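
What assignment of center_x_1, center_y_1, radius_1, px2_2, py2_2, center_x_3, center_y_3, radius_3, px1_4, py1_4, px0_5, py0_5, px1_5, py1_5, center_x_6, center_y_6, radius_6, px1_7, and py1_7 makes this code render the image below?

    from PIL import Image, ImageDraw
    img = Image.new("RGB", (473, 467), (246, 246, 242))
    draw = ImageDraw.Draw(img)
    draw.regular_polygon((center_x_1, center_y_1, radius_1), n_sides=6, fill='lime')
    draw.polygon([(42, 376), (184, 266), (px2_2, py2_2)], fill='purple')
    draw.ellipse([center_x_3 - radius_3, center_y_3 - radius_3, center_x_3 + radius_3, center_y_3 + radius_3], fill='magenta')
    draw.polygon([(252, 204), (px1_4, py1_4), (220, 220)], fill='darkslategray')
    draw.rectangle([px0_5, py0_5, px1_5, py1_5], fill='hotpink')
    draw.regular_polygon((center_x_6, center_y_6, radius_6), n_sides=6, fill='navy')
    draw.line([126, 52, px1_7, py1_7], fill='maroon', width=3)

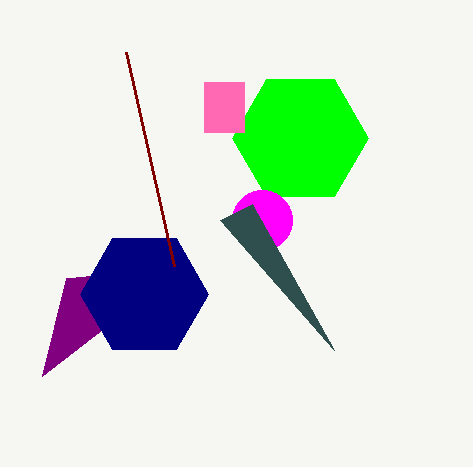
center_x_1 = 300
center_y_1 = 138
radius_1 = 68
px2_2 = 66
py2_2 = 278
center_x_3 = 262
center_y_3 = 220
radius_3 = 30
px1_4 = 334
py1_4 = 350
px0_5 = 204
py0_5 = 82
px1_5 = 244
py1_5 = 132
center_x_6 = 144
center_y_6 = 294
radius_6 = 64
px1_7 = 174
py1_7 = 266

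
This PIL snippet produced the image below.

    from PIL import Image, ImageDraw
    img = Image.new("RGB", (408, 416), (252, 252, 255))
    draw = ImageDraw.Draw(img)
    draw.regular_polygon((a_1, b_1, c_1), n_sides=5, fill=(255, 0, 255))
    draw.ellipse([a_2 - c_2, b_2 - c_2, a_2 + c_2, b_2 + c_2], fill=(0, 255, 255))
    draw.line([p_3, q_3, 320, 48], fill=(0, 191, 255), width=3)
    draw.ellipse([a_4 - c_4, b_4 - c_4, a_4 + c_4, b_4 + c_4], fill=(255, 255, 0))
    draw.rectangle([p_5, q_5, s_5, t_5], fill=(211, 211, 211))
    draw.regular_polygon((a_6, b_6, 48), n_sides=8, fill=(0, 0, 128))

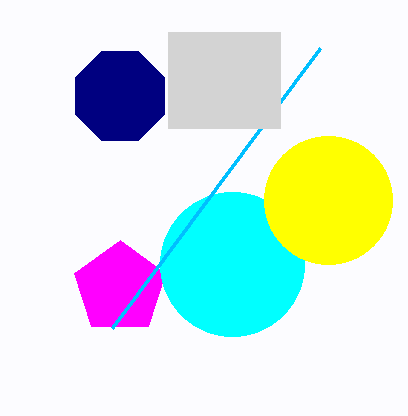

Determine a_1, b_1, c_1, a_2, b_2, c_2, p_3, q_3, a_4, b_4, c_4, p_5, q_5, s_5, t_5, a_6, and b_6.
a_1 = 120, b_1 = 288, c_1 = 48, a_2 = 232, b_2 = 264, c_2 = 72, p_3 = 112, q_3 = 328, a_4 = 328, b_4 = 200, c_4 = 64, p_5 = 168, q_5 = 32, s_5 = 280, t_5 = 128, a_6 = 120, b_6 = 96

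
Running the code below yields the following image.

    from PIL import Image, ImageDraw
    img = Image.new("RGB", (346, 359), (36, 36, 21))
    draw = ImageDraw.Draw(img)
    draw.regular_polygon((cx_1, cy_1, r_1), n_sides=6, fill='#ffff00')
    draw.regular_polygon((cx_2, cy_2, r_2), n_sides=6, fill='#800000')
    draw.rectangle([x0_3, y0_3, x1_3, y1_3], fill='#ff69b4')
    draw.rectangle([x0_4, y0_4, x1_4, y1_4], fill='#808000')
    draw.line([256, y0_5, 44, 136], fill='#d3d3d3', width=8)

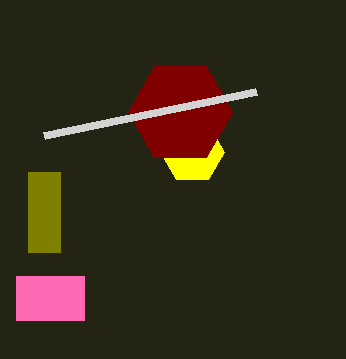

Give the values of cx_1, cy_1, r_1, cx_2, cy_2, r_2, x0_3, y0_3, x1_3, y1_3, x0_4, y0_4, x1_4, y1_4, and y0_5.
cx_1 = 192; cy_1 = 152; r_1 = 32; cx_2 = 180; cy_2 = 112; r_2 = 52; x0_3 = 16; y0_3 = 276; x1_3 = 84; y1_3 = 320; x0_4 = 28; y0_4 = 172; x1_4 = 60; y1_4 = 252; y0_5 = 92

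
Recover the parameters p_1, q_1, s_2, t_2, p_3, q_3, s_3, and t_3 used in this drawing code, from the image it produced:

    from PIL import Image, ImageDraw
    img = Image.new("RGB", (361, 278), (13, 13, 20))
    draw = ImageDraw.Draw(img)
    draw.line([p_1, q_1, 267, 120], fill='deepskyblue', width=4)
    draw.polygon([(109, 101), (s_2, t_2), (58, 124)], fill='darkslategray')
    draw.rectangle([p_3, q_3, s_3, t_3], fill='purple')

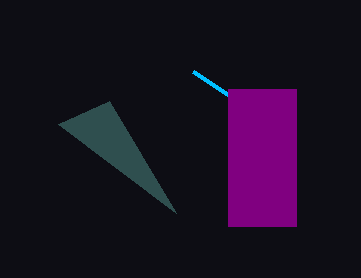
p_1 = 193; q_1 = 71; s_2 = 176; t_2 = 213; p_3 = 228; q_3 = 89; s_3 = 296; t_3 = 226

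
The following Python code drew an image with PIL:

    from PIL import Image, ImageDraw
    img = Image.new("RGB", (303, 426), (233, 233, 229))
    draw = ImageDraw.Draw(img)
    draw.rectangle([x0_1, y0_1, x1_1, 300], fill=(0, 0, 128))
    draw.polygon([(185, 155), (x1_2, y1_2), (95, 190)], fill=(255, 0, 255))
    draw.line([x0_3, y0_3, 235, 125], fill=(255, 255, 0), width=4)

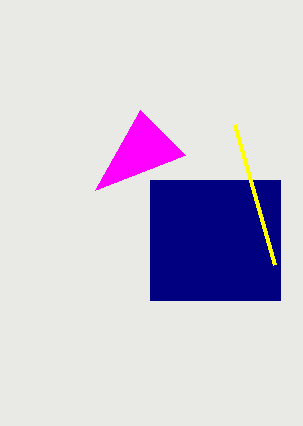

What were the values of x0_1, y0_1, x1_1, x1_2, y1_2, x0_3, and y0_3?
x0_1 = 150, y0_1 = 180, x1_1 = 280, x1_2 = 140, y1_2 = 110, x0_3 = 275, y0_3 = 265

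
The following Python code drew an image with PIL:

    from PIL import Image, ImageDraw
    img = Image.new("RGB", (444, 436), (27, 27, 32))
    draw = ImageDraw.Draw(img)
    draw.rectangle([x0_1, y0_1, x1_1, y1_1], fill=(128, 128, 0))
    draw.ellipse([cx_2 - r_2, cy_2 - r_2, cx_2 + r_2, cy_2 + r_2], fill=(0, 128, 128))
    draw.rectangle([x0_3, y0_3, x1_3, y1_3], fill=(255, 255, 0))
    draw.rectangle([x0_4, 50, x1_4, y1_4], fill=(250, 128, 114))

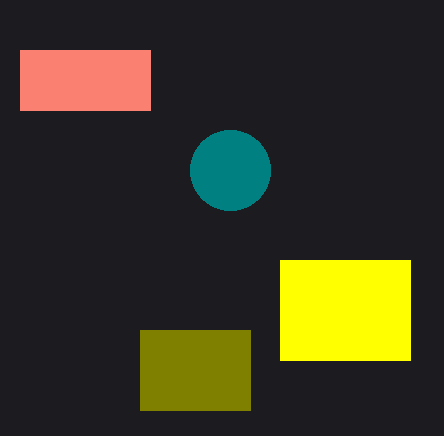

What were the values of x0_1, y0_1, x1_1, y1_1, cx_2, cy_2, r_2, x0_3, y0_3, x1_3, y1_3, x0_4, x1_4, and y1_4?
x0_1 = 140, y0_1 = 330, x1_1 = 250, y1_1 = 410, cx_2 = 230, cy_2 = 170, r_2 = 40, x0_3 = 280, y0_3 = 260, x1_3 = 410, y1_3 = 360, x0_4 = 20, x1_4 = 150, y1_4 = 110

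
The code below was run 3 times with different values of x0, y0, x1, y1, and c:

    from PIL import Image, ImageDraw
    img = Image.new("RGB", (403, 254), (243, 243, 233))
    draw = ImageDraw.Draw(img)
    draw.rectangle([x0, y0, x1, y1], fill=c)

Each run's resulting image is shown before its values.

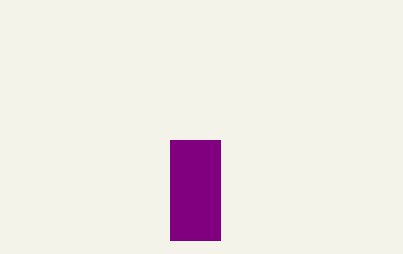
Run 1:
x0 = 170, y0 = 140, x1 = 220, y1 = 240, c = 'purple'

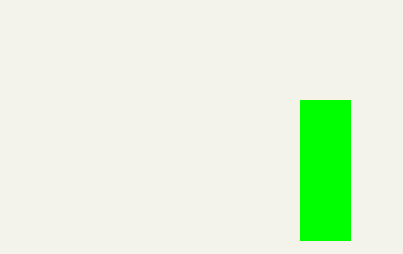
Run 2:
x0 = 300; y0 = 100; x1 = 350; y1 = 240; c = 'lime'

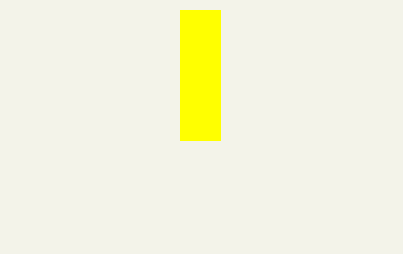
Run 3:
x0 = 180
y0 = 10
x1 = 220
y1 = 140
c = 'yellow'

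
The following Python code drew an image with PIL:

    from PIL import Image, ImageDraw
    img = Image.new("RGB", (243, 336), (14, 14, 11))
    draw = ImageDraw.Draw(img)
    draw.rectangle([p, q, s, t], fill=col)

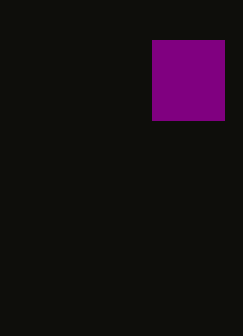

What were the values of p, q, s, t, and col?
p = 152; q = 40; s = 224; t = 120; col = 'purple'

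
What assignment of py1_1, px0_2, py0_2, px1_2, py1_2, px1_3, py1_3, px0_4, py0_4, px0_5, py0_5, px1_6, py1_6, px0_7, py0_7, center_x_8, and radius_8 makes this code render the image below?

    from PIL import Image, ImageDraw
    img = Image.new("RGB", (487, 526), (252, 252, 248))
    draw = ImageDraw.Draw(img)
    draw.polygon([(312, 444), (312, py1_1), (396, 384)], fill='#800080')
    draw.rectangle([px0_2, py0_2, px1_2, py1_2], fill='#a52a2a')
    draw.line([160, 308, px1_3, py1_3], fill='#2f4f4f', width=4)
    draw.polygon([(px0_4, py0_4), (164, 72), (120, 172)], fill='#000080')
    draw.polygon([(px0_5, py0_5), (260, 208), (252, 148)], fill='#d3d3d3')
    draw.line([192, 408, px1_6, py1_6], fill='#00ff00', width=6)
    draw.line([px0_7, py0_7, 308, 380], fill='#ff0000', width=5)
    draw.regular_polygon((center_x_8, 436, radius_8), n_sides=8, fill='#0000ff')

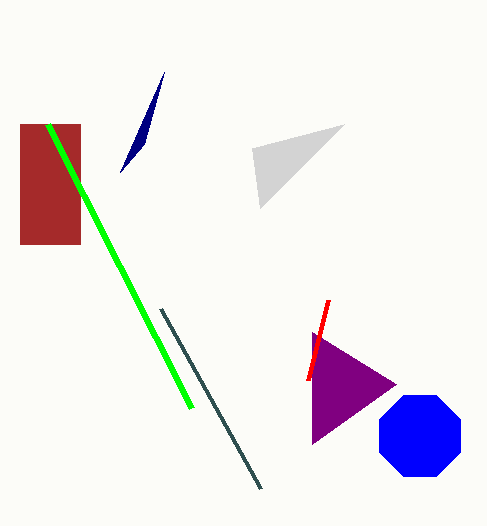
py1_1 = 332; px0_2 = 20; py0_2 = 124; px1_2 = 80; py1_2 = 244; px1_3 = 260; py1_3 = 488; px0_4 = 144; py0_4 = 144; px0_5 = 344; py0_5 = 124; px1_6 = 48; py1_6 = 124; px0_7 = 328; py0_7 = 300; center_x_8 = 420; radius_8 = 44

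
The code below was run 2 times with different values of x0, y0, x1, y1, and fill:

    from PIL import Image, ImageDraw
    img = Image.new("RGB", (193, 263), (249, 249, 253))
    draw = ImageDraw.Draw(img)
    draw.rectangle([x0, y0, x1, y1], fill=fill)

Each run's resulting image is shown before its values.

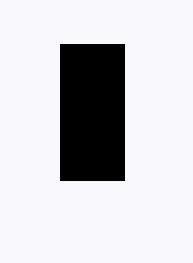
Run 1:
x0 = 60; y0 = 44; x1 = 124; y1 = 180; fill = 'black'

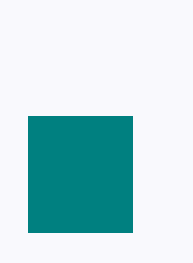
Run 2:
x0 = 28
y0 = 116
x1 = 132
y1 = 232
fill = 'teal'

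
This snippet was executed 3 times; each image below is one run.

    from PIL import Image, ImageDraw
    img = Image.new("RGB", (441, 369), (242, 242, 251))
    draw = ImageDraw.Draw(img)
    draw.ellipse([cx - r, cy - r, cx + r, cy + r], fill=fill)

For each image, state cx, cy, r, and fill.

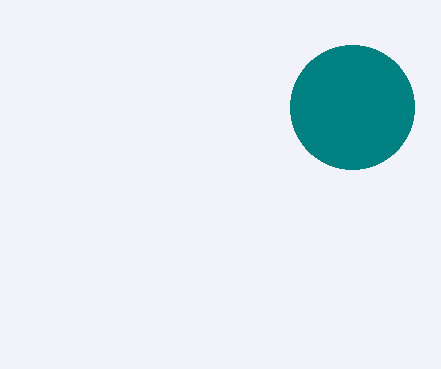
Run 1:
cx = 352
cy = 107
r = 62
fill = 'teal'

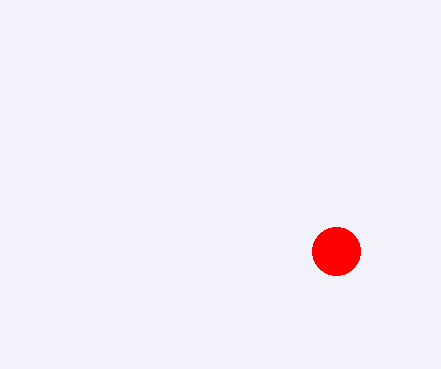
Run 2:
cx = 336
cy = 251
r = 24
fill = 'red'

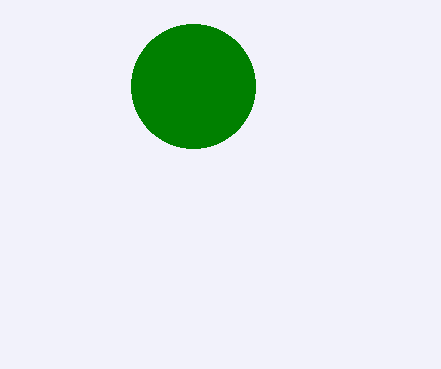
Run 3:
cx = 193, cy = 86, r = 62, fill = 'green'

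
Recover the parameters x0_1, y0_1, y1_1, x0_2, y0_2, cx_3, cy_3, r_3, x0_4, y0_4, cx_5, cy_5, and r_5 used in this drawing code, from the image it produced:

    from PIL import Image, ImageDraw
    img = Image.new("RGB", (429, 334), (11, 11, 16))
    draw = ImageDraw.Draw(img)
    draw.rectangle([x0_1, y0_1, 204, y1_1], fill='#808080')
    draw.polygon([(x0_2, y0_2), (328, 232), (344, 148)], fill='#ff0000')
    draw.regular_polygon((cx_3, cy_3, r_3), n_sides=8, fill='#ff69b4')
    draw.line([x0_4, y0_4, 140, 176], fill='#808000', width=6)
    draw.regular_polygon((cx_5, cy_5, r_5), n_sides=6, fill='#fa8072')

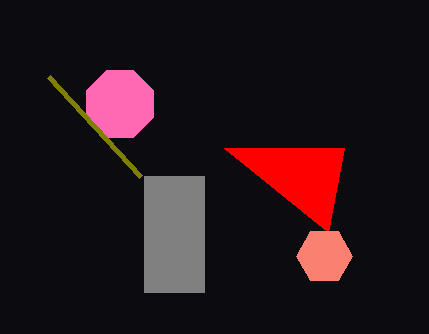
x0_1 = 144, y0_1 = 176, y1_1 = 292, x0_2 = 224, y0_2 = 148, cx_3 = 120, cy_3 = 104, r_3 = 36, x0_4 = 48, y0_4 = 76, cx_5 = 324, cy_5 = 256, r_5 = 28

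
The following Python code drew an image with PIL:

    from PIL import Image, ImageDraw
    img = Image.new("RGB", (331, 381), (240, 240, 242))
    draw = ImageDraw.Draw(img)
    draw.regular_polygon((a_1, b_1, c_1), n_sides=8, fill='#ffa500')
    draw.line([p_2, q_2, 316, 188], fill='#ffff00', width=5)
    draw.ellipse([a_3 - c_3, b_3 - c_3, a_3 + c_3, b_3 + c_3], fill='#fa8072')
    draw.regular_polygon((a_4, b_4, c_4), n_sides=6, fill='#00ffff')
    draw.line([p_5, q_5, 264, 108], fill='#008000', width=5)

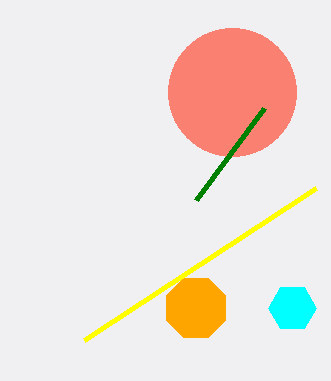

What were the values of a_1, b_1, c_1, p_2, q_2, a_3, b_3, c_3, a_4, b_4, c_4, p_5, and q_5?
a_1 = 196, b_1 = 308, c_1 = 32, p_2 = 84, q_2 = 340, a_3 = 232, b_3 = 92, c_3 = 64, a_4 = 292, b_4 = 308, c_4 = 24, p_5 = 196, q_5 = 200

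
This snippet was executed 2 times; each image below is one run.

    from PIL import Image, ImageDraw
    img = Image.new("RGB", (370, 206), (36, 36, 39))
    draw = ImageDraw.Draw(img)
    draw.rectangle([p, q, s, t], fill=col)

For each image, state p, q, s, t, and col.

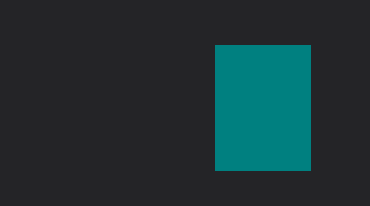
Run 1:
p = 215
q = 45
s = 310
t = 170
col = 'teal'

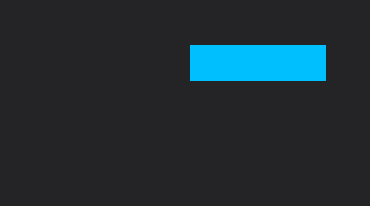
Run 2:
p = 190; q = 45; s = 325; t = 80; col = 'deepskyblue'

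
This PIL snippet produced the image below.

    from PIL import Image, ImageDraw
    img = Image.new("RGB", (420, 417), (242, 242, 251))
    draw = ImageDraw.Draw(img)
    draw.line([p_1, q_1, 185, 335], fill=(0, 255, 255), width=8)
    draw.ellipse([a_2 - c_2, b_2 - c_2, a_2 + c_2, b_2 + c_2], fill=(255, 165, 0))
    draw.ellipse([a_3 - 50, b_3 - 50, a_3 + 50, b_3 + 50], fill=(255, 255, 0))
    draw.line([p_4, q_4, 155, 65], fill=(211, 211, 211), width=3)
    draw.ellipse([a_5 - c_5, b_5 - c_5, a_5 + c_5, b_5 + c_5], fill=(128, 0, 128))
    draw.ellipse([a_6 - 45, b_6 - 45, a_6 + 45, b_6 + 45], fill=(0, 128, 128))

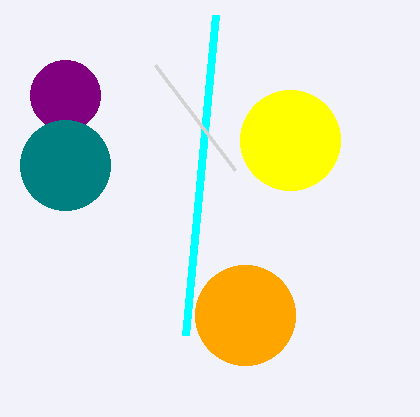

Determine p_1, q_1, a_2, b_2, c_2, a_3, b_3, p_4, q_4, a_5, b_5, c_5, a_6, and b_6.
p_1 = 215
q_1 = 15
a_2 = 245
b_2 = 315
c_2 = 50
a_3 = 290
b_3 = 140
p_4 = 235
q_4 = 170
a_5 = 65
b_5 = 95
c_5 = 35
a_6 = 65
b_6 = 165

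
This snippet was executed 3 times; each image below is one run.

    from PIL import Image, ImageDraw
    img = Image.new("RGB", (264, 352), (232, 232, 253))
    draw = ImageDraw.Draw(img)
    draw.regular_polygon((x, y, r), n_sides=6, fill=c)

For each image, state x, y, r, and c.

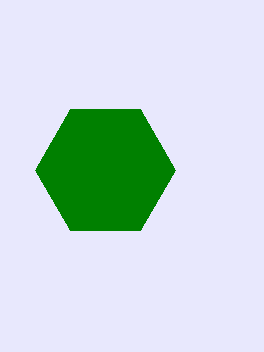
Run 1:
x = 105, y = 170, r = 70, c = 'green'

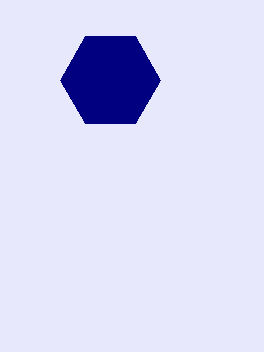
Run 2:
x = 110, y = 80, r = 50, c = 'navy'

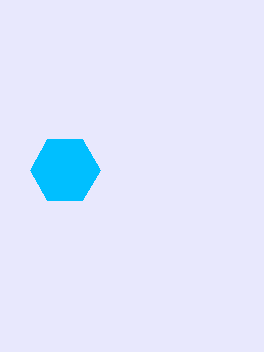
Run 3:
x = 65
y = 170
r = 35
c = 'deepskyblue'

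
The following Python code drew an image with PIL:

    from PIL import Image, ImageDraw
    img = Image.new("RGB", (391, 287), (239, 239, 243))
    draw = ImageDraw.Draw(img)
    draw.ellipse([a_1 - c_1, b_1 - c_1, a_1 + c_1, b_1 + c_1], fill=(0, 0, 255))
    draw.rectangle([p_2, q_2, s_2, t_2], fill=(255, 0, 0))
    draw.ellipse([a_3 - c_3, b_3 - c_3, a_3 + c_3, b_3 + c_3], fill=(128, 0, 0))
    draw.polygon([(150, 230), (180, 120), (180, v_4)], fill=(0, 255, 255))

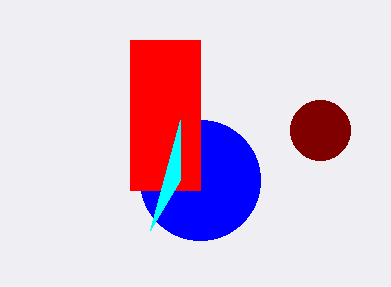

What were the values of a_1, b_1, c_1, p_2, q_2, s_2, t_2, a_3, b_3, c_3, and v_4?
a_1 = 200
b_1 = 180
c_1 = 60
p_2 = 130
q_2 = 40
s_2 = 200
t_2 = 190
a_3 = 320
b_3 = 130
c_3 = 30
v_4 = 180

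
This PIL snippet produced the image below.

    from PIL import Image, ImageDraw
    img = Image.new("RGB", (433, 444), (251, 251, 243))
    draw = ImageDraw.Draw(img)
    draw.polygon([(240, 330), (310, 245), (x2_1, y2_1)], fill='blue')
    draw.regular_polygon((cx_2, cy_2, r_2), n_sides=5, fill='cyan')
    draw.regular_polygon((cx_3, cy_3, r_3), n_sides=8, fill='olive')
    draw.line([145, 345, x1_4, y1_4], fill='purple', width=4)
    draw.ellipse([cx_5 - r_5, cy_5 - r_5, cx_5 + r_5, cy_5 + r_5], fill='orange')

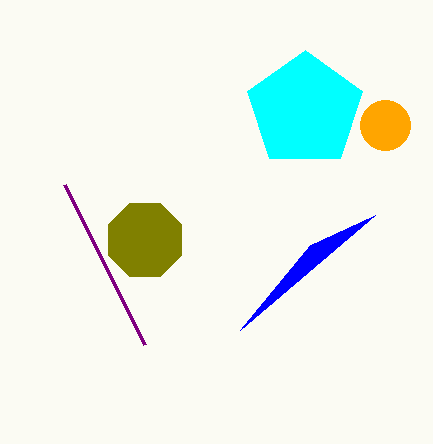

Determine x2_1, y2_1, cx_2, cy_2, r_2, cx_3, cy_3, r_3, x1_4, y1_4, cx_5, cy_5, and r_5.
x2_1 = 375, y2_1 = 215, cx_2 = 305, cy_2 = 110, r_2 = 60, cx_3 = 145, cy_3 = 240, r_3 = 40, x1_4 = 65, y1_4 = 185, cx_5 = 385, cy_5 = 125, r_5 = 25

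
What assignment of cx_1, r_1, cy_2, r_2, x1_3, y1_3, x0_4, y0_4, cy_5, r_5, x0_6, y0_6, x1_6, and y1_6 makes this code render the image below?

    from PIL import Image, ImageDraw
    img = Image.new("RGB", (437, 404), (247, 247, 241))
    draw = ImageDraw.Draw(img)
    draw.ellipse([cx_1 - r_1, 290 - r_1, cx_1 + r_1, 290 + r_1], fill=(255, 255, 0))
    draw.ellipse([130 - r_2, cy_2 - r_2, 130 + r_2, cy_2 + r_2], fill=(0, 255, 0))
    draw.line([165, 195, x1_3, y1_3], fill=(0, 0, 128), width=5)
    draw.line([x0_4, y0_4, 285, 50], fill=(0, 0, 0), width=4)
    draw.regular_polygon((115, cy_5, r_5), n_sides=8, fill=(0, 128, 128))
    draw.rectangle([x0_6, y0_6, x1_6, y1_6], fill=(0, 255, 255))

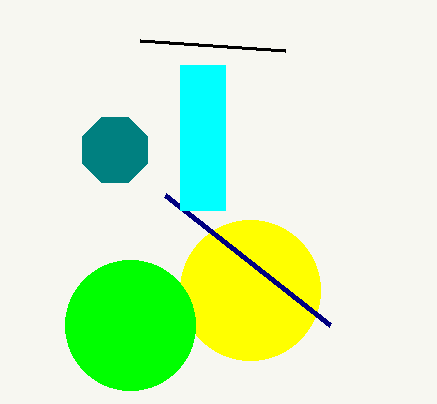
cx_1 = 250, r_1 = 70, cy_2 = 325, r_2 = 65, x1_3 = 330, y1_3 = 325, x0_4 = 140, y0_4 = 40, cy_5 = 150, r_5 = 35, x0_6 = 180, y0_6 = 65, x1_6 = 225, y1_6 = 210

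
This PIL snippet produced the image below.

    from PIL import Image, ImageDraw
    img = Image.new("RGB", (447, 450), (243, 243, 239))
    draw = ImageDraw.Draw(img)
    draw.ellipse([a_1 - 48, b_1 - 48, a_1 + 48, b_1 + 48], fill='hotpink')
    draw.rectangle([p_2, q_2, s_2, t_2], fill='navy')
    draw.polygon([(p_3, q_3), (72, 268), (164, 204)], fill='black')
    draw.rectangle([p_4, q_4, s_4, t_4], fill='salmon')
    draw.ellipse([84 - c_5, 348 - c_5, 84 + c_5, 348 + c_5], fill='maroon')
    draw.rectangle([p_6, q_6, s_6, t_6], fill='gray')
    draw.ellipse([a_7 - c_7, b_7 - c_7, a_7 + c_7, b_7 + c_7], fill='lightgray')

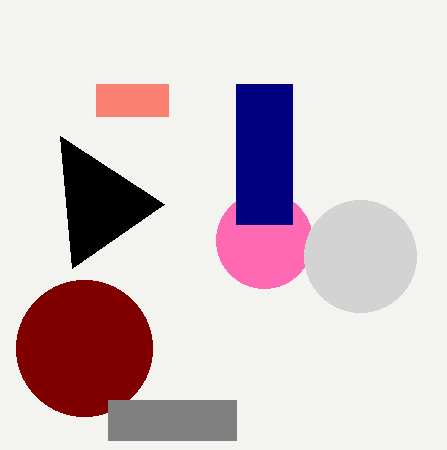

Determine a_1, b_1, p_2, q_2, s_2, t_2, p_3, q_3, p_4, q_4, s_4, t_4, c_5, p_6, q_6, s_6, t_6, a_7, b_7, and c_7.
a_1 = 264, b_1 = 240, p_2 = 236, q_2 = 84, s_2 = 292, t_2 = 224, p_3 = 60, q_3 = 136, p_4 = 96, q_4 = 84, s_4 = 168, t_4 = 116, c_5 = 68, p_6 = 108, q_6 = 400, s_6 = 236, t_6 = 440, a_7 = 360, b_7 = 256, c_7 = 56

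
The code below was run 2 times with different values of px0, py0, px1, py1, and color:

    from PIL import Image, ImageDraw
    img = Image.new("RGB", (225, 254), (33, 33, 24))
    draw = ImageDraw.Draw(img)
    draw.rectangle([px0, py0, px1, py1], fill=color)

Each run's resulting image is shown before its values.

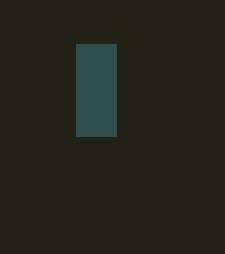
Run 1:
px0 = 76
py0 = 44
px1 = 116
py1 = 136
color = 'darkslategray'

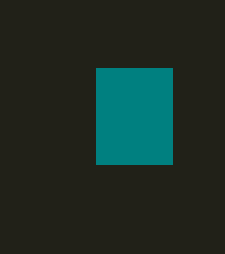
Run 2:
px0 = 96; py0 = 68; px1 = 172; py1 = 164; color = 'teal'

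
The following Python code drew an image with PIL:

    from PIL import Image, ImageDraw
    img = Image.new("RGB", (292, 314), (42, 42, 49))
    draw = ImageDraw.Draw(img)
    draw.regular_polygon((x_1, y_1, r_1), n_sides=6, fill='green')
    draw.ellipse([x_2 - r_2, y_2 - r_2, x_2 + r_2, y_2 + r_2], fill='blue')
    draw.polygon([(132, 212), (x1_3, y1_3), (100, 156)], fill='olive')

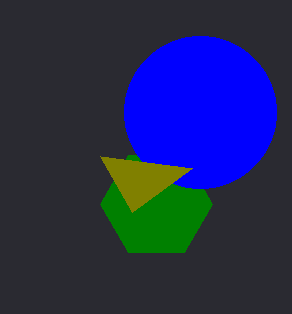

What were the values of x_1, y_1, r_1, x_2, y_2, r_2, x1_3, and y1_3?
x_1 = 156
y_1 = 204
r_1 = 56
x_2 = 200
y_2 = 112
r_2 = 76
x1_3 = 192
y1_3 = 168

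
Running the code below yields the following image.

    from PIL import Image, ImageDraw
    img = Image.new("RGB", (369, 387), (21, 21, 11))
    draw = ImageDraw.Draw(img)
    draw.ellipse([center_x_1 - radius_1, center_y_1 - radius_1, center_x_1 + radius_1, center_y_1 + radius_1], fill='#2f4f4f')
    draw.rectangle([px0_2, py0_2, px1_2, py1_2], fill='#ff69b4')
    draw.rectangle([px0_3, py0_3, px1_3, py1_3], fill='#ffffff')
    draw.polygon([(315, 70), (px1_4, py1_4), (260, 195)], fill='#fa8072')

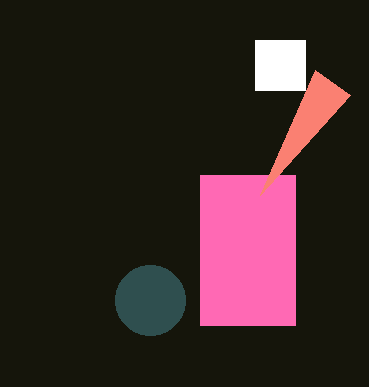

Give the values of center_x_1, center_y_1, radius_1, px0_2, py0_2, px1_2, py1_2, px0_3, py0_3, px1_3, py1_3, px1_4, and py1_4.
center_x_1 = 150, center_y_1 = 300, radius_1 = 35, px0_2 = 200, py0_2 = 175, px1_2 = 295, py1_2 = 325, px0_3 = 255, py0_3 = 40, px1_3 = 305, py1_3 = 90, px1_4 = 350, py1_4 = 95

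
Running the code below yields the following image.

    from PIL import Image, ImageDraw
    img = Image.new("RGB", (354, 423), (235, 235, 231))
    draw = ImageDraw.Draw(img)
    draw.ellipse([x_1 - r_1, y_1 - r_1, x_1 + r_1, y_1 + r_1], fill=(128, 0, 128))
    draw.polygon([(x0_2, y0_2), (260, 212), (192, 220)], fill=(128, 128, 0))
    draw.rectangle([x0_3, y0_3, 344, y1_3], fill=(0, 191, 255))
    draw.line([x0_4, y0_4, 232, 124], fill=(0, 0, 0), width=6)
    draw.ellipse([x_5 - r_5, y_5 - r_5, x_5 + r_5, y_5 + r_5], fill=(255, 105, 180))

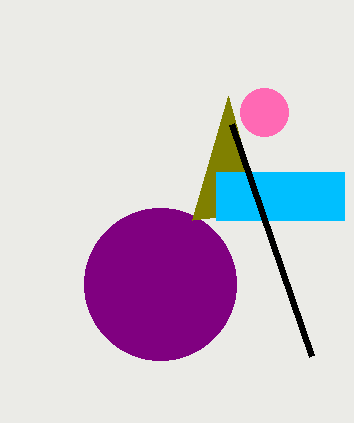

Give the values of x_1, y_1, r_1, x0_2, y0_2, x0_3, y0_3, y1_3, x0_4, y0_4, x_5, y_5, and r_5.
x_1 = 160
y_1 = 284
r_1 = 76
x0_2 = 228
y0_2 = 96
x0_3 = 216
y0_3 = 172
y1_3 = 220
x0_4 = 312
y0_4 = 356
x_5 = 264
y_5 = 112
r_5 = 24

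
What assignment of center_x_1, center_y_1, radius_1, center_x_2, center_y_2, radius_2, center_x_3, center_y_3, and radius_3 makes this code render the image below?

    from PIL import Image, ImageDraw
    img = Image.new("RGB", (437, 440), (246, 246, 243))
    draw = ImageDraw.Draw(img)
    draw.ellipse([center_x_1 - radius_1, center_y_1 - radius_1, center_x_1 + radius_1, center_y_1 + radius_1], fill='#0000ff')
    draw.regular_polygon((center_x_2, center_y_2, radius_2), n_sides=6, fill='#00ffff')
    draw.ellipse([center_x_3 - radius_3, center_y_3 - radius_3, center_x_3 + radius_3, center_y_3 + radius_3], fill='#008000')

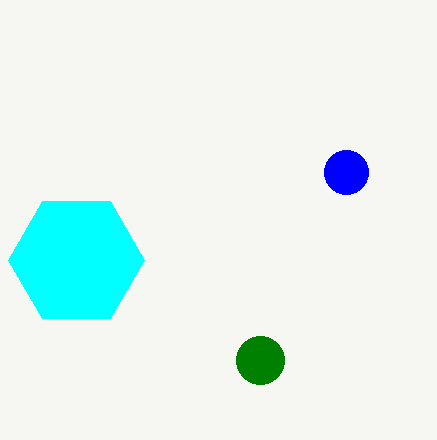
center_x_1 = 346
center_y_1 = 172
radius_1 = 22
center_x_2 = 76
center_y_2 = 260
radius_2 = 68
center_x_3 = 260
center_y_3 = 360
radius_3 = 24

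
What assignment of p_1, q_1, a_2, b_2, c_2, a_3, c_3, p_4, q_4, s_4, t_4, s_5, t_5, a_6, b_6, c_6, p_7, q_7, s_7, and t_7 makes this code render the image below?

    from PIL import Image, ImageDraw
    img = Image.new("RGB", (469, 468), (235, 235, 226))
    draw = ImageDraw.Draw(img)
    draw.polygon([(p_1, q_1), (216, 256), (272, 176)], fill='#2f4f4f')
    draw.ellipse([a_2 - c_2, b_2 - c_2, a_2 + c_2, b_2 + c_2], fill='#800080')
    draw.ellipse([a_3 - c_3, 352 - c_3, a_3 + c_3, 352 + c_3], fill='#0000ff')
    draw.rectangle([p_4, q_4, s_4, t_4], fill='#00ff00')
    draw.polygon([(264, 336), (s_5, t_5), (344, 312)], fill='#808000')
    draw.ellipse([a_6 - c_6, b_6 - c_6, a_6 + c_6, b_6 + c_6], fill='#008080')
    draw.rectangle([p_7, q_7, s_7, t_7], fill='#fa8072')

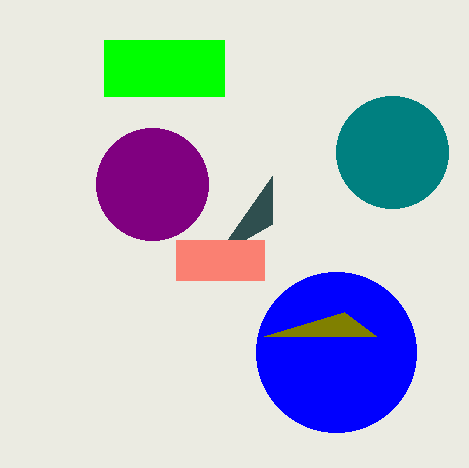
p_1 = 272, q_1 = 224, a_2 = 152, b_2 = 184, c_2 = 56, a_3 = 336, c_3 = 80, p_4 = 104, q_4 = 40, s_4 = 224, t_4 = 96, s_5 = 376, t_5 = 336, a_6 = 392, b_6 = 152, c_6 = 56, p_7 = 176, q_7 = 240, s_7 = 264, t_7 = 280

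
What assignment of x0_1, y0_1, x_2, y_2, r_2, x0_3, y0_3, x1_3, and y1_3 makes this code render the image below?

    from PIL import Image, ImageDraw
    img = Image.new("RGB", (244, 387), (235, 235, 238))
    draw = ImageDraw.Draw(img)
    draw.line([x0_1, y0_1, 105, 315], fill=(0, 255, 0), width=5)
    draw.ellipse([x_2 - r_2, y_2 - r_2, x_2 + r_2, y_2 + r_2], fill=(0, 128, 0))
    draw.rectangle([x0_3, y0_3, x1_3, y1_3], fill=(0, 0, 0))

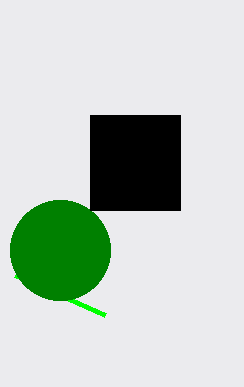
x0_1 = 15
y0_1 = 275
x_2 = 60
y_2 = 250
r_2 = 50
x0_3 = 90
y0_3 = 115
x1_3 = 180
y1_3 = 210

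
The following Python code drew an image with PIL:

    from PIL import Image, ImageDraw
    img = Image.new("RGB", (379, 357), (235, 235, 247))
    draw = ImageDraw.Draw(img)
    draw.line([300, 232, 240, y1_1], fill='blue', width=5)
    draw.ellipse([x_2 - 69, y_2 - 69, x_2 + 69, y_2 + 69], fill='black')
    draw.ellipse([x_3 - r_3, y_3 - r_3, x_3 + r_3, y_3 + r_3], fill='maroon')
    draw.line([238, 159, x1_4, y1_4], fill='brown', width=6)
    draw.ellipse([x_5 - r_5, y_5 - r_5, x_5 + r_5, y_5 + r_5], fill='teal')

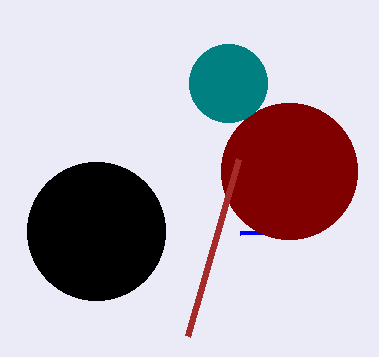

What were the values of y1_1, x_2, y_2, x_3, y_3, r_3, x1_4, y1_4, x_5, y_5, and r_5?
y1_1 = 233, x_2 = 96, y_2 = 231, x_3 = 289, y_3 = 171, r_3 = 68, x1_4 = 187, y1_4 = 336, x_5 = 228, y_5 = 83, r_5 = 39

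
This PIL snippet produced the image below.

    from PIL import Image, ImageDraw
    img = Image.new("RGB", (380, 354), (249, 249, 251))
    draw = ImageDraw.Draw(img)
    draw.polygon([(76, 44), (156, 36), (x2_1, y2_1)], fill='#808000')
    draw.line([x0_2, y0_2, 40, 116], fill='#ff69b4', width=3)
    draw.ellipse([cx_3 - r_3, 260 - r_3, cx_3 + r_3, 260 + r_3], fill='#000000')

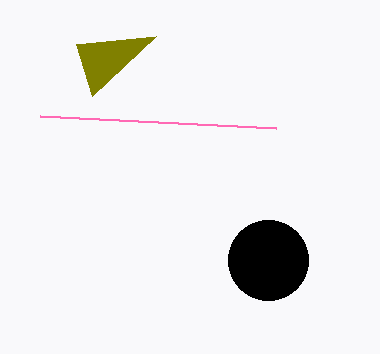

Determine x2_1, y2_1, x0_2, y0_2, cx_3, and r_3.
x2_1 = 92; y2_1 = 96; x0_2 = 276; y0_2 = 128; cx_3 = 268; r_3 = 40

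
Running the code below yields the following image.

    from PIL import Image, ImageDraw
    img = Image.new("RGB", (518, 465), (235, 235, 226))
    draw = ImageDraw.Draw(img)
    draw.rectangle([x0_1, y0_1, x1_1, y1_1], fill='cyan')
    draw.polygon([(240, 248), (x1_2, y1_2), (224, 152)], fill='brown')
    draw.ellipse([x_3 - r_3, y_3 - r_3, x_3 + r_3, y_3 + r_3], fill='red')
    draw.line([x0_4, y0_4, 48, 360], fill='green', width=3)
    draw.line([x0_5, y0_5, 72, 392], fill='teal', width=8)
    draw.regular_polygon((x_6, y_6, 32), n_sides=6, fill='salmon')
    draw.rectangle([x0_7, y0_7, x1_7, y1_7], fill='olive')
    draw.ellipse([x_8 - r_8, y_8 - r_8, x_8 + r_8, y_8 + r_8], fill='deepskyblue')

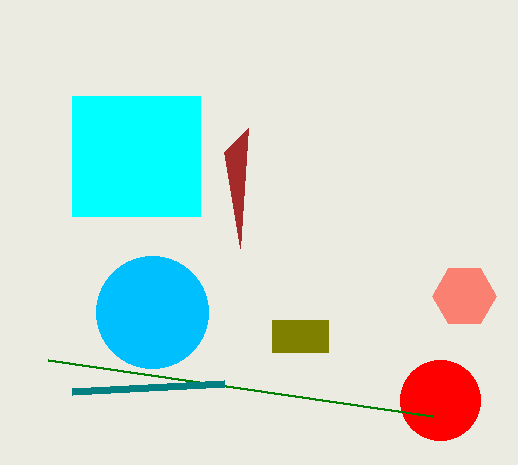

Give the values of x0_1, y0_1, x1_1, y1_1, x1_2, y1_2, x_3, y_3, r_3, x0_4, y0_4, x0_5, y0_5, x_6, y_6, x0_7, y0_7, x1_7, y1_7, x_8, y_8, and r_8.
x0_1 = 72
y0_1 = 96
x1_1 = 200
y1_1 = 216
x1_2 = 248
y1_2 = 128
x_3 = 440
y_3 = 400
r_3 = 40
x0_4 = 432
y0_4 = 416
x0_5 = 224
y0_5 = 384
x_6 = 464
y_6 = 296
x0_7 = 272
y0_7 = 320
x1_7 = 328
y1_7 = 352
x_8 = 152
y_8 = 312
r_8 = 56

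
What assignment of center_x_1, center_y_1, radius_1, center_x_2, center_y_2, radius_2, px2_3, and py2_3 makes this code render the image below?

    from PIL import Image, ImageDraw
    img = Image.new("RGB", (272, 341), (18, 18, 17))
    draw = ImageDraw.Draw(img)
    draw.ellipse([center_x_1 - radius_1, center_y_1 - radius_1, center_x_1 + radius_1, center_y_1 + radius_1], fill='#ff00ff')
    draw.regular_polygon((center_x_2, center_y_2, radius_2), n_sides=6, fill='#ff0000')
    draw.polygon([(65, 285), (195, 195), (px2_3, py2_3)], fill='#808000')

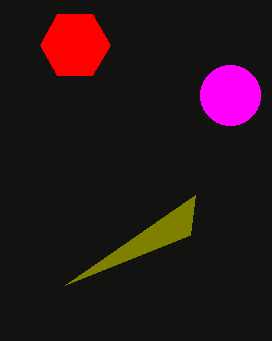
center_x_1 = 230
center_y_1 = 95
radius_1 = 30
center_x_2 = 75
center_y_2 = 45
radius_2 = 35
px2_3 = 190
py2_3 = 235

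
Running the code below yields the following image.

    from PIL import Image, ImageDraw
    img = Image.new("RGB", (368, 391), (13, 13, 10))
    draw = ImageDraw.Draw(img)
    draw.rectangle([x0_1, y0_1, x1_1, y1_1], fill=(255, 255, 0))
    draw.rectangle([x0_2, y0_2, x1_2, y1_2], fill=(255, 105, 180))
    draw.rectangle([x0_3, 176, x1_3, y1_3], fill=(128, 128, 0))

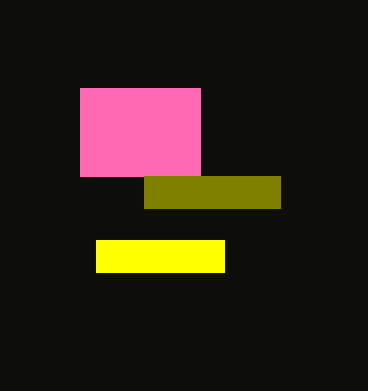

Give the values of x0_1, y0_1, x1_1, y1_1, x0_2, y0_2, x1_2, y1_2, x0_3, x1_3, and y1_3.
x0_1 = 96
y0_1 = 240
x1_1 = 224
y1_1 = 272
x0_2 = 80
y0_2 = 88
x1_2 = 200
y1_2 = 176
x0_3 = 144
x1_3 = 280
y1_3 = 208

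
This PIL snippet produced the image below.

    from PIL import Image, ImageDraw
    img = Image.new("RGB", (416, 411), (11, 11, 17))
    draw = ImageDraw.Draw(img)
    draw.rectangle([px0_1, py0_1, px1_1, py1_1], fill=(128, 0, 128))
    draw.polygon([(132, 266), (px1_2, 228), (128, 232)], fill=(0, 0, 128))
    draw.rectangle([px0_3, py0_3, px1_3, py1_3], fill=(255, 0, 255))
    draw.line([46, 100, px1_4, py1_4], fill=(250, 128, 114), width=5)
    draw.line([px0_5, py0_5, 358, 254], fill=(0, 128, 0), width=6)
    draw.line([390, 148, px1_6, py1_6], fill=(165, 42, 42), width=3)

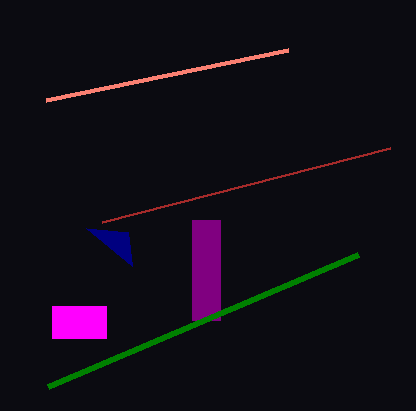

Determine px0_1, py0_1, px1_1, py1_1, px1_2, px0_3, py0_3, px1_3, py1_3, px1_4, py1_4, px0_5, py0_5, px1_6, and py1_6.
px0_1 = 192; py0_1 = 220; px1_1 = 220; py1_1 = 320; px1_2 = 86; px0_3 = 52; py0_3 = 306; px1_3 = 106; py1_3 = 338; px1_4 = 288; py1_4 = 50; px0_5 = 48; py0_5 = 386; px1_6 = 102; py1_6 = 222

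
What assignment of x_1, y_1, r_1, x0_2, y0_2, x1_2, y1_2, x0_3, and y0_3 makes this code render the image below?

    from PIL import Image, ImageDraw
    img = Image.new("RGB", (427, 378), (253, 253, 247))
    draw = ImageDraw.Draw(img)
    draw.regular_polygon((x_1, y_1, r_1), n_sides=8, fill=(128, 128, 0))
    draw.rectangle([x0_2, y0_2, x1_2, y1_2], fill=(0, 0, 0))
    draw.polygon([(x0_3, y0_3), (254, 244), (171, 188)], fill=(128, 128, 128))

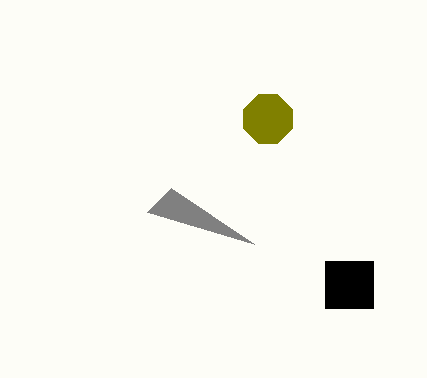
x_1 = 268, y_1 = 119, r_1 = 26, x0_2 = 325, y0_2 = 261, x1_2 = 373, y1_2 = 308, x0_3 = 147, y0_3 = 212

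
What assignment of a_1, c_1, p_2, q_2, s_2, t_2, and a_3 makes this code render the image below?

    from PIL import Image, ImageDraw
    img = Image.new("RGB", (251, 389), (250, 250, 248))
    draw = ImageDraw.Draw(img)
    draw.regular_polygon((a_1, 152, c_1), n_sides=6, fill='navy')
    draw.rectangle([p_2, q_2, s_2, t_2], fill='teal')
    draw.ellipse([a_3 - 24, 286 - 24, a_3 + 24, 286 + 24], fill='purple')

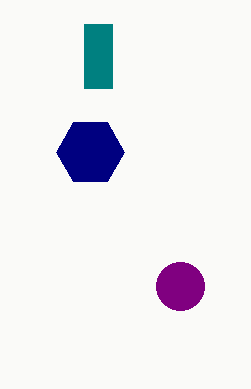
a_1 = 90, c_1 = 34, p_2 = 84, q_2 = 24, s_2 = 112, t_2 = 88, a_3 = 180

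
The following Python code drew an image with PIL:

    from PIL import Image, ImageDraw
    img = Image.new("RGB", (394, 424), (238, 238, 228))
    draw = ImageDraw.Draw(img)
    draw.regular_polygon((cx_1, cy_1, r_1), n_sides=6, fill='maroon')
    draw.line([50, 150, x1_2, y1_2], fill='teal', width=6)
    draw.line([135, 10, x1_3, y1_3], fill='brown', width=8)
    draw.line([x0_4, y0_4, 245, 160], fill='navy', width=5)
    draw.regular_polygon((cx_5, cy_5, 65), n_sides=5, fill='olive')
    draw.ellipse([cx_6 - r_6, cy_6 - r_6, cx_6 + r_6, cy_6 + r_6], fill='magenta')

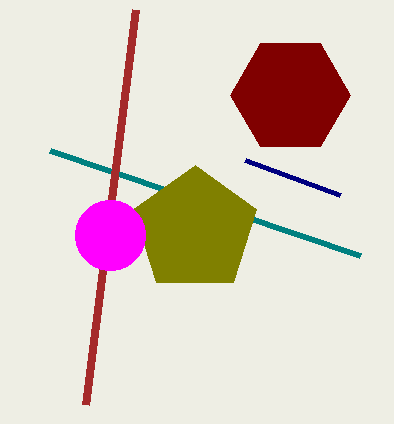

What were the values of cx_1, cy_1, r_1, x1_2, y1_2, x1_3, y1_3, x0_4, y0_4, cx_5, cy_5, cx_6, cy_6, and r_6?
cx_1 = 290; cy_1 = 95; r_1 = 60; x1_2 = 360; y1_2 = 255; x1_3 = 85; y1_3 = 405; x0_4 = 340; y0_4 = 195; cx_5 = 195; cy_5 = 230; cx_6 = 110; cy_6 = 235; r_6 = 35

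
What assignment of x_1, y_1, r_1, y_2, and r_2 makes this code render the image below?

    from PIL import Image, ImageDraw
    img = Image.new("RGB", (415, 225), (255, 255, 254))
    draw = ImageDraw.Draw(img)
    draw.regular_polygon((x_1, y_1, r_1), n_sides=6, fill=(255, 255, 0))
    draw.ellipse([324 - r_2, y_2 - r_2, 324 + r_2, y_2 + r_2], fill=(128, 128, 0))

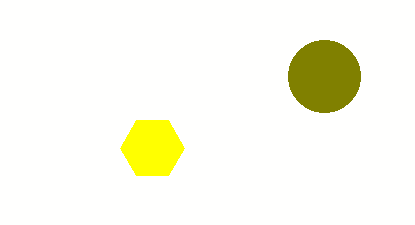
x_1 = 152; y_1 = 148; r_1 = 32; y_2 = 76; r_2 = 36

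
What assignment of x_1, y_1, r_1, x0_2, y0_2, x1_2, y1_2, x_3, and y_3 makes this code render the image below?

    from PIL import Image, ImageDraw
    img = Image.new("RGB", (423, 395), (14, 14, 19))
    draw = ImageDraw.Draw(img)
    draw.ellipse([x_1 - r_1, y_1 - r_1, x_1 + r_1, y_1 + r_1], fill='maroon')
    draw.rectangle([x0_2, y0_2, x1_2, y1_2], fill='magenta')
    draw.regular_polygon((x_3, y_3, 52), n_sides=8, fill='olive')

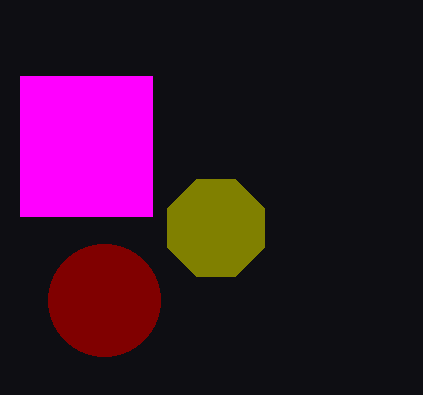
x_1 = 104, y_1 = 300, r_1 = 56, x0_2 = 20, y0_2 = 76, x1_2 = 152, y1_2 = 216, x_3 = 216, y_3 = 228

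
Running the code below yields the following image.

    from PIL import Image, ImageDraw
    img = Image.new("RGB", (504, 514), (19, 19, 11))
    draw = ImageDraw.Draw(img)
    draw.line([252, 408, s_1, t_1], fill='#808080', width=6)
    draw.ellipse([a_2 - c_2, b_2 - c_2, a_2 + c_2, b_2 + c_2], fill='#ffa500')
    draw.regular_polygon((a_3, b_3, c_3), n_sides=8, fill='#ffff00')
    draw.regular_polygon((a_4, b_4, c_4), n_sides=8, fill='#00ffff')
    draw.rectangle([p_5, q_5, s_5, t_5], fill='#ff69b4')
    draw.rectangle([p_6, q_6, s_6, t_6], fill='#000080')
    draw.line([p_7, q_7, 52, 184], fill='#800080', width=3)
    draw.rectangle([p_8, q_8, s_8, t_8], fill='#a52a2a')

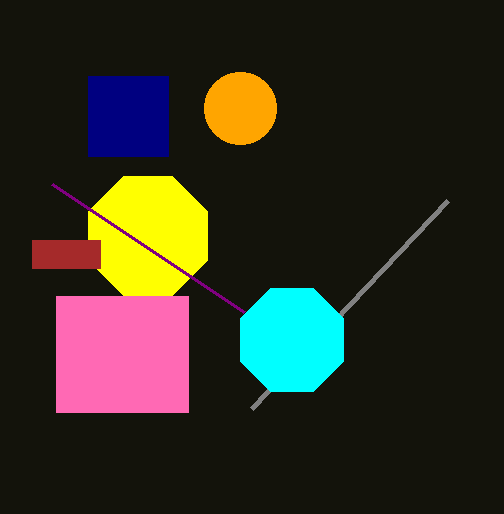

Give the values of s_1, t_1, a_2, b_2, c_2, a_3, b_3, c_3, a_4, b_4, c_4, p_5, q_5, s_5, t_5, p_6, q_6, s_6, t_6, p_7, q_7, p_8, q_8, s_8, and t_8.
s_1 = 448, t_1 = 200, a_2 = 240, b_2 = 108, c_2 = 36, a_3 = 148, b_3 = 236, c_3 = 64, a_4 = 292, b_4 = 340, c_4 = 56, p_5 = 56, q_5 = 296, s_5 = 188, t_5 = 412, p_6 = 88, q_6 = 76, s_6 = 168, t_6 = 156, p_7 = 244, q_7 = 312, p_8 = 32, q_8 = 240, s_8 = 100, t_8 = 268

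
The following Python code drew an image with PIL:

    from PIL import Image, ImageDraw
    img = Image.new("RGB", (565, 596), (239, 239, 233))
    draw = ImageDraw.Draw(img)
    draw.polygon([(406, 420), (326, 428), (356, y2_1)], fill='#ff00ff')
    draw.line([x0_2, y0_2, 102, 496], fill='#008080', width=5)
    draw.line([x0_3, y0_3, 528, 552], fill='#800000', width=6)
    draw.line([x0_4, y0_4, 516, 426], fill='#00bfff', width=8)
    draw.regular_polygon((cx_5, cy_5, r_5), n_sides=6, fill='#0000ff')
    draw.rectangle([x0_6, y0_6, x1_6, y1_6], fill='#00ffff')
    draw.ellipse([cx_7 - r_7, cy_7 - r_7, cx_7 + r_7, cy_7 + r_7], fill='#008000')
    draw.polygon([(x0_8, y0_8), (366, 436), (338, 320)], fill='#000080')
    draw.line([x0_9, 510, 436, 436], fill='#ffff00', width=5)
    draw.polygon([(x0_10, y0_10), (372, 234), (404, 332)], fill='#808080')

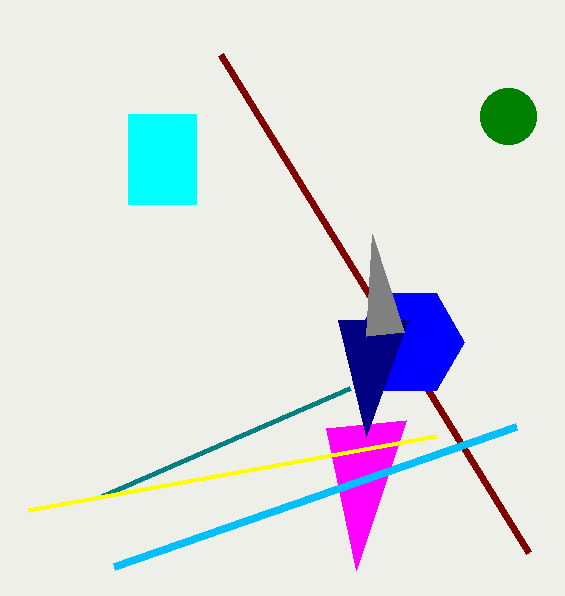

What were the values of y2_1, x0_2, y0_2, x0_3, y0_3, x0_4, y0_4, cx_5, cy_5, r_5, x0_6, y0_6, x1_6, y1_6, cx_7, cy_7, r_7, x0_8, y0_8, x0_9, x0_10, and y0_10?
y2_1 = 570; x0_2 = 350; y0_2 = 388; x0_3 = 220; y0_3 = 54; x0_4 = 114; y0_4 = 566; cx_5 = 408; cy_5 = 342; r_5 = 56; x0_6 = 128; y0_6 = 114; x1_6 = 196; y1_6 = 204; cx_7 = 508; cy_7 = 116; r_7 = 28; x0_8 = 408; y0_8 = 320; x0_9 = 28; x0_10 = 366; y0_10 = 336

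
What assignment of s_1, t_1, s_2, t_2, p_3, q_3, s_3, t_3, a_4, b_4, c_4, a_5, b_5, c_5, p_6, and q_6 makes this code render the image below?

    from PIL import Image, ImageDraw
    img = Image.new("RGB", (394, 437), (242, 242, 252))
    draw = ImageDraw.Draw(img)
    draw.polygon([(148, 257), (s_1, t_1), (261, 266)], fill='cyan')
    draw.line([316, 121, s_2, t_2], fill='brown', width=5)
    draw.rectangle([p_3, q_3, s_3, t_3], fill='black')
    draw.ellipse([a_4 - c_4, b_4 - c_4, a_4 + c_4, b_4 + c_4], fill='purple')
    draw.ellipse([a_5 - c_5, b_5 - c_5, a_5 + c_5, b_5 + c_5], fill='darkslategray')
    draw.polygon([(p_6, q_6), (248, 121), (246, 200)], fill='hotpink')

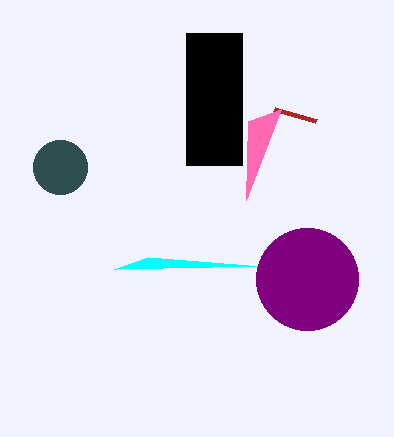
s_1 = 114, t_1 = 269, s_2 = 274, t_2 = 109, p_3 = 186, q_3 = 33, s_3 = 242, t_3 = 165, a_4 = 307, b_4 = 279, c_4 = 51, a_5 = 60, b_5 = 167, c_5 = 27, p_6 = 281, q_6 = 109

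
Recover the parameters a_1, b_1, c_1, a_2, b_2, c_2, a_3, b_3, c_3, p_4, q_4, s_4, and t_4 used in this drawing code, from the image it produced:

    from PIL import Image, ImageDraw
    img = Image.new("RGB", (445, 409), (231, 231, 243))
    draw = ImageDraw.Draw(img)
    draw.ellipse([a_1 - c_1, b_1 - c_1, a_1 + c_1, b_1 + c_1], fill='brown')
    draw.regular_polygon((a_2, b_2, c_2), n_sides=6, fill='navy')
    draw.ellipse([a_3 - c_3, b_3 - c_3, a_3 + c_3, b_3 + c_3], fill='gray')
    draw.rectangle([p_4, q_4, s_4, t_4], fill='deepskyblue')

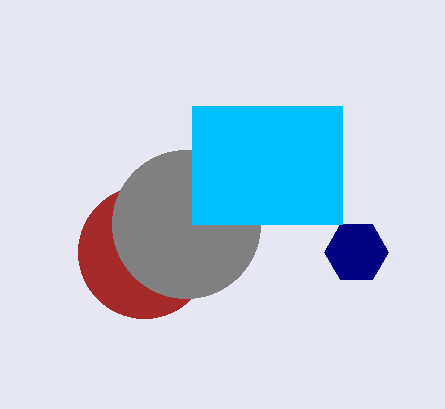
a_1 = 144; b_1 = 252; c_1 = 66; a_2 = 356; b_2 = 252; c_2 = 32; a_3 = 186; b_3 = 224; c_3 = 74; p_4 = 192; q_4 = 106; s_4 = 342; t_4 = 224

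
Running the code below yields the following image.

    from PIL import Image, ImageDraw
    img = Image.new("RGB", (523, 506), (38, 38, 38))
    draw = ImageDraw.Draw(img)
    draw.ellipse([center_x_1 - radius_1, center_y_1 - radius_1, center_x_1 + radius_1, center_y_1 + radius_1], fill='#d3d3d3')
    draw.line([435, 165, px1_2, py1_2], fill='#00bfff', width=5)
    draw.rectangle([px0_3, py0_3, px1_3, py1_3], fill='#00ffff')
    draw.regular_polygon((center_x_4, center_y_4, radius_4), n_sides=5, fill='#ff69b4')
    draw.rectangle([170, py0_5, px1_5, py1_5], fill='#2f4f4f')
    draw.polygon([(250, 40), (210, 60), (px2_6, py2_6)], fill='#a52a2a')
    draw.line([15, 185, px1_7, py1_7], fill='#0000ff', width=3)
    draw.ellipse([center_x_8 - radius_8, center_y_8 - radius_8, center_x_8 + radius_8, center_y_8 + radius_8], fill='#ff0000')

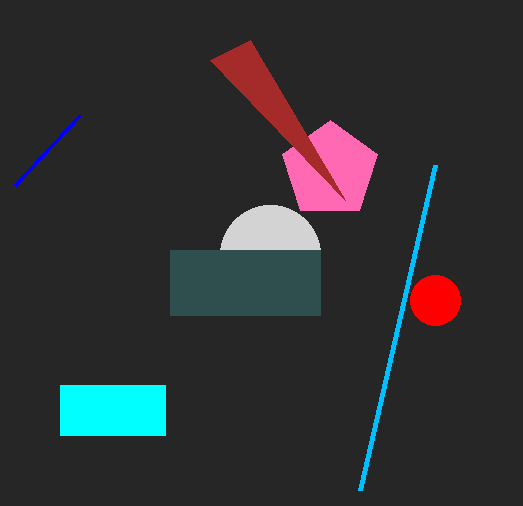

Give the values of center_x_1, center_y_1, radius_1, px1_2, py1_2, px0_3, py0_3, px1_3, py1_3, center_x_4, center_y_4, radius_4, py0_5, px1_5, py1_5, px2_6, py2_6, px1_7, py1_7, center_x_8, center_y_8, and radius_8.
center_x_1 = 270
center_y_1 = 255
radius_1 = 50
px1_2 = 360
py1_2 = 490
px0_3 = 60
py0_3 = 385
px1_3 = 165
py1_3 = 435
center_x_4 = 330
center_y_4 = 170
radius_4 = 50
py0_5 = 250
px1_5 = 320
py1_5 = 315
px2_6 = 345
py2_6 = 200
px1_7 = 80
py1_7 = 115
center_x_8 = 435
center_y_8 = 300
radius_8 = 25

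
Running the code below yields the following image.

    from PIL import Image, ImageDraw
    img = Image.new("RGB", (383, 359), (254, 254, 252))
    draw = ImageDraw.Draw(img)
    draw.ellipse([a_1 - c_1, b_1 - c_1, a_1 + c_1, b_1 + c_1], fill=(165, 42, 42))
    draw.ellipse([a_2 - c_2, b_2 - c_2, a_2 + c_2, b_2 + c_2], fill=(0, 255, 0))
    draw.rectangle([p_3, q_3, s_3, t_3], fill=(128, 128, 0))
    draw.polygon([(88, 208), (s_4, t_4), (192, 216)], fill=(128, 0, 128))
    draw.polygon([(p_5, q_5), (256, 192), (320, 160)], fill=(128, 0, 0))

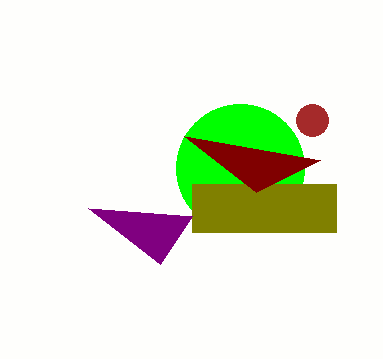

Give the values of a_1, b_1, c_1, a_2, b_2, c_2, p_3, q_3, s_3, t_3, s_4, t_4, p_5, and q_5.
a_1 = 312
b_1 = 120
c_1 = 16
a_2 = 240
b_2 = 168
c_2 = 64
p_3 = 192
q_3 = 184
s_3 = 336
t_3 = 232
s_4 = 160
t_4 = 264
p_5 = 184
q_5 = 136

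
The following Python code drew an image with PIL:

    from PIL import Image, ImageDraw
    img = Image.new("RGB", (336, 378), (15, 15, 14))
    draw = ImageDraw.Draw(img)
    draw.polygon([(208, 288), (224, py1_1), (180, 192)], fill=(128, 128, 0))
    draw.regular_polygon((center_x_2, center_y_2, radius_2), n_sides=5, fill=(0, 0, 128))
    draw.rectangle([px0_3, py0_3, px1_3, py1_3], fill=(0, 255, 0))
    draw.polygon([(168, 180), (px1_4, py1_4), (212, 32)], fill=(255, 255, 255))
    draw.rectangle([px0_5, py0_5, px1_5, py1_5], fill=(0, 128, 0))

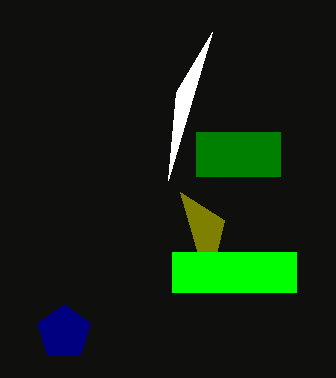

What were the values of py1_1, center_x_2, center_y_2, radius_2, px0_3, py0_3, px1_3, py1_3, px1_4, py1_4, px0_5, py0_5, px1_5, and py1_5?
py1_1 = 220, center_x_2 = 64, center_y_2 = 332, radius_2 = 28, px0_3 = 172, py0_3 = 252, px1_3 = 296, py1_3 = 292, px1_4 = 176, py1_4 = 92, px0_5 = 196, py0_5 = 132, px1_5 = 280, py1_5 = 176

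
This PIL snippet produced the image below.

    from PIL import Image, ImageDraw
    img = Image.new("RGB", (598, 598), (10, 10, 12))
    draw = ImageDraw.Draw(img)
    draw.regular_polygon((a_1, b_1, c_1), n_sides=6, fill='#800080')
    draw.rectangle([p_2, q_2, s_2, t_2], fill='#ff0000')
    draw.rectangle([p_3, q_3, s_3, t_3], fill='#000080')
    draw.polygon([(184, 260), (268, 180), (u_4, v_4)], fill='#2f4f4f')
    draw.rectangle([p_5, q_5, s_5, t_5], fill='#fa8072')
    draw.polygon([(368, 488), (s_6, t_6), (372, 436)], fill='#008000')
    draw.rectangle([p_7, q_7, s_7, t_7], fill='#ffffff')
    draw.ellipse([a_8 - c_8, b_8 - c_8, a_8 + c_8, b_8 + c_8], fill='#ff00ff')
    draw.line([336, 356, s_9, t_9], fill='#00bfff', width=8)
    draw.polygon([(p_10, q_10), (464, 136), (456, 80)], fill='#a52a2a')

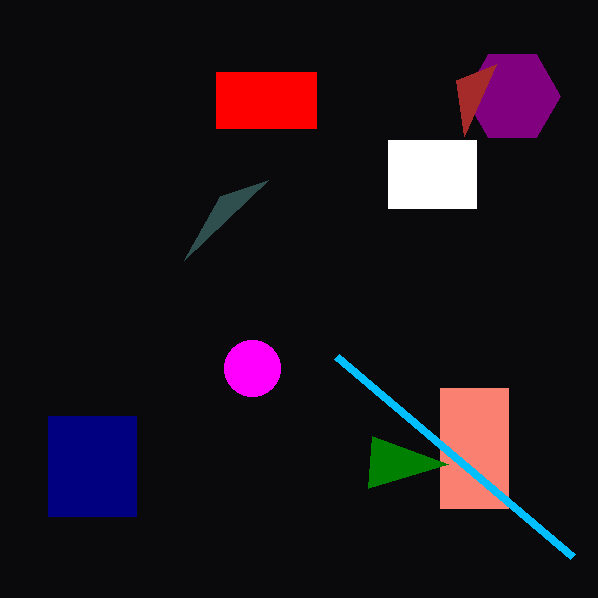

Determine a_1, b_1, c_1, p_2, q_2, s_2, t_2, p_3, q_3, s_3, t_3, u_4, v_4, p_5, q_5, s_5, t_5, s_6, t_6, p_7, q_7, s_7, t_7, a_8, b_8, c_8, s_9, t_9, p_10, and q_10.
a_1 = 512; b_1 = 96; c_1 = 48; p_2 = 216; q_2 = 72; s_2 = 316; t_2 = 128; p_3 = 48; q_3 = 416; s_3 = 136; t_3 = 516; u_4 = 220; v_4 = 196; p_5 = 440; q_5 = 388; s_5 = 508; t_5 = 508; s_6 = 448; t_6 = 464; p_7 = 388; q_7 = 140; s_7 = 476; t_7 = 208; a_8 = 252; b_8 = 368; c_8 = 28; s_9 = 572; t_9 = 556; p_10 = 496; q_10 = 64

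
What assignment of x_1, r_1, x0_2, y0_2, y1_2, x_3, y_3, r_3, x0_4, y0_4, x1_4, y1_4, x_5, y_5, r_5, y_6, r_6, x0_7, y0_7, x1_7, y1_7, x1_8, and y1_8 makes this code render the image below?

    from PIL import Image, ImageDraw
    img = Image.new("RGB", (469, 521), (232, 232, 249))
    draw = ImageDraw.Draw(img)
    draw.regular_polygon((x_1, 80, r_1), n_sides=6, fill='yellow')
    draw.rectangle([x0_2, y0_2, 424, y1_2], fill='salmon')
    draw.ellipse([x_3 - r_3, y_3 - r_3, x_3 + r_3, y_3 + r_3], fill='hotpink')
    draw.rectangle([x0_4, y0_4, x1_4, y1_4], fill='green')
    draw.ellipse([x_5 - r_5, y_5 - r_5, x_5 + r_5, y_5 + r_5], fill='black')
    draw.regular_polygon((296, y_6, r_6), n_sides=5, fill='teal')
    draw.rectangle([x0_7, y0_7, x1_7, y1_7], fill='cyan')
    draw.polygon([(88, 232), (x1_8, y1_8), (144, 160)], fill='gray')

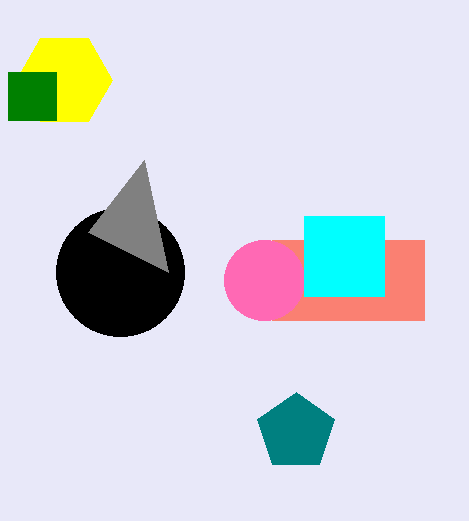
x_1 = 64, r_1 = 48, x0_2 = 272, y0_2 = 240, y1_2 = 320, x_3 = 264, y_3 = 280, r_3 = 40, x0_4 = 8, y0_4 = 72, x1_4 = 56, y1_4 = 120, x_5 = 120, y_5 = 272, r_5 = 64, y_6 = 432, r_6 = 40, x0_7 = 304, y0_7 = 216, x1_7 = 384, y1_7 = 296, x1_8 = 168, y1_8 = 272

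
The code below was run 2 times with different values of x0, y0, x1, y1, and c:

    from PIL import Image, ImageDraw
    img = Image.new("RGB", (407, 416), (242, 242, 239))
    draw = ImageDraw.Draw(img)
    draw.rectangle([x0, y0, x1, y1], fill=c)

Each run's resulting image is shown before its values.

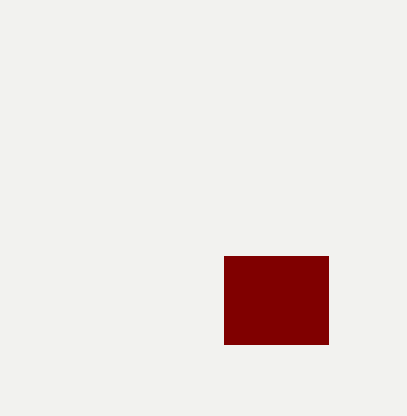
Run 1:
x0 = 224; y0 = 256; x1 = 328; y1 = 344; c = 'maroon'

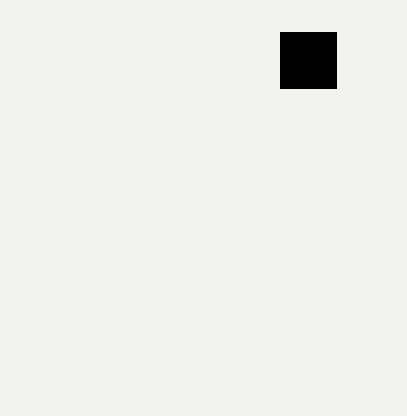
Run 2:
x0 = 280, y0 = 32, x1 = 336, y1 = 88, c = 'black'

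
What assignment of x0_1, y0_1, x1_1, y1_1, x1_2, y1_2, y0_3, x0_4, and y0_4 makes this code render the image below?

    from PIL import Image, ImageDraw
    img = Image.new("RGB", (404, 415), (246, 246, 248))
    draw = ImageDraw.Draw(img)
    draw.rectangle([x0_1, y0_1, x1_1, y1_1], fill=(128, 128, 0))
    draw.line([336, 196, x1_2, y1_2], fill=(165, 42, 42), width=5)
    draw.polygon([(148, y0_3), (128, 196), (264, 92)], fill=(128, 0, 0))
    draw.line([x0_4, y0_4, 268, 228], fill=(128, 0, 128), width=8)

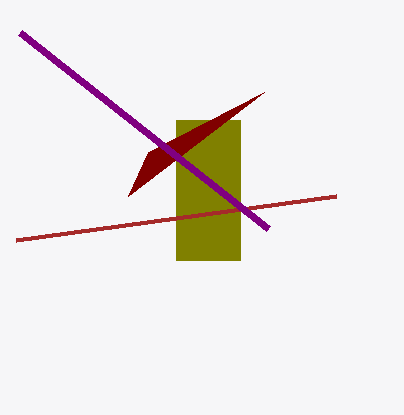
x0_1 = 176
y0_1 = 120
x1_1 = 240
y1_1 = 260
x1_2 = 16
y1_2 = 240
y0_3 = 152
x0_4 = 20
y0_4 = 32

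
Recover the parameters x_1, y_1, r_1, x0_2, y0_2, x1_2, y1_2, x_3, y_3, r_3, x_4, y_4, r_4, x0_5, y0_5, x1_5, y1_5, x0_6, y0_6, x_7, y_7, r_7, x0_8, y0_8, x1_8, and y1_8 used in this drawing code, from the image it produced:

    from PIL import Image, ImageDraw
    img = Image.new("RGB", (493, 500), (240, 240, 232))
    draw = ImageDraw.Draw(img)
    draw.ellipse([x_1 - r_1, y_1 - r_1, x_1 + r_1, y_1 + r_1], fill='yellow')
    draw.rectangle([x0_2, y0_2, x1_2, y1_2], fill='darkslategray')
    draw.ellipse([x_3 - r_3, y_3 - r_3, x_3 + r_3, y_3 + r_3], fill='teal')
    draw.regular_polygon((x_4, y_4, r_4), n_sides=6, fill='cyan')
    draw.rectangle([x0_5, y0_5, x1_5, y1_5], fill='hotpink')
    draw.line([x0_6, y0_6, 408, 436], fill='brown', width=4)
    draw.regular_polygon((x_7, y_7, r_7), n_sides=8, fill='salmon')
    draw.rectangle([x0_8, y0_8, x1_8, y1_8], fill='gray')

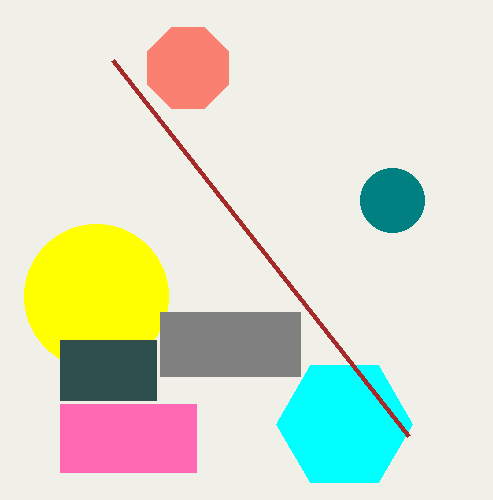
x_1 = 96, y_1 = 296, r_1 = 72, x0_2 = 60, y0_2 = 340, x1_2 = 156, y1_2 = 400, x_3 = 392, y_3 = 200, r_3 = 32, x_4 = 344, y_4 = 424, r_4 = 68, x0_5 = 60, y0_5 = 404, x1_5 = 196, y1_5 = 472, x0_6 = 112, y0_6 = 60, x_7 = 188, y_7 = 68, r_7 = 44, x0_8 = 160, y0_8 = 312, x1_8 = 300, y1_8 = 376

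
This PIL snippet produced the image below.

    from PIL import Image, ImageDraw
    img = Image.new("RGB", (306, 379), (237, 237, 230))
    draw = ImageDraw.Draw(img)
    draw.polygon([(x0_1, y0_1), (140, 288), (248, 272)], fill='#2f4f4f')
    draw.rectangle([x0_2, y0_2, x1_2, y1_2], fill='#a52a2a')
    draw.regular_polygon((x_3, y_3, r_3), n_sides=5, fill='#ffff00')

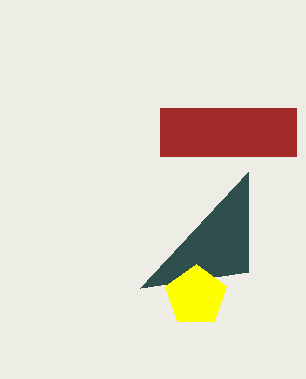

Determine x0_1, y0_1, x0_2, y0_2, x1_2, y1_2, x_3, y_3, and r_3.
x0_1 = 248
y0_1 = 172
x0_2 = 160
y0_2 = 108
x1_2 = 296
y1_2 = 156
x_3 = 196
y_3 = 296
r_3 = 32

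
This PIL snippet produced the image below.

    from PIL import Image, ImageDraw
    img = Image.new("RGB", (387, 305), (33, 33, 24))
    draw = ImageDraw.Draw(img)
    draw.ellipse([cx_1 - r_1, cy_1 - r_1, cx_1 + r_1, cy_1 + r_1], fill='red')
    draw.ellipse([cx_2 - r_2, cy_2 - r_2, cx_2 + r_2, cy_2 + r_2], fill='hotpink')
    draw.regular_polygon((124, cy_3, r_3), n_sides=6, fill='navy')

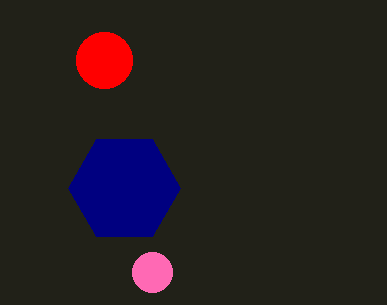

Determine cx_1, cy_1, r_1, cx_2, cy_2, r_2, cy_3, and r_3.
cx_1 = 104, cy_1 = 60, r_1 = 28, cx_2 = 152, cy_2 = 272, r_2 = 20, cy_3 = 188, r_3 = 56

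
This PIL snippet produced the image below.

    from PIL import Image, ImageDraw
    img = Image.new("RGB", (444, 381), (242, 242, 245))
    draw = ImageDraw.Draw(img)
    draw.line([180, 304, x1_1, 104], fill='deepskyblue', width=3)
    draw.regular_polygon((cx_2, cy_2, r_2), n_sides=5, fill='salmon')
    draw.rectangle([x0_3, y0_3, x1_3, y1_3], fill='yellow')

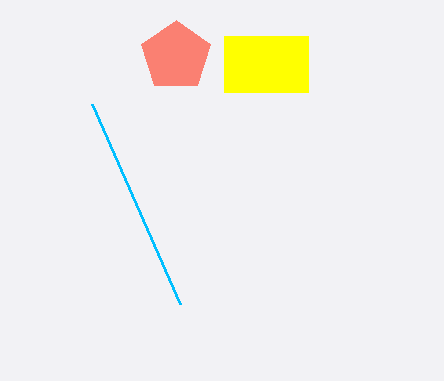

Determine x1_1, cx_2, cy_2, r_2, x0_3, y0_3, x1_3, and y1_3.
x1_1 = 92
cx_2 = 176
cy_2 = 56
r_2 = 36
x0_3 = 224
y0_3 = 36
x1_3 = 308
y1_3 = 92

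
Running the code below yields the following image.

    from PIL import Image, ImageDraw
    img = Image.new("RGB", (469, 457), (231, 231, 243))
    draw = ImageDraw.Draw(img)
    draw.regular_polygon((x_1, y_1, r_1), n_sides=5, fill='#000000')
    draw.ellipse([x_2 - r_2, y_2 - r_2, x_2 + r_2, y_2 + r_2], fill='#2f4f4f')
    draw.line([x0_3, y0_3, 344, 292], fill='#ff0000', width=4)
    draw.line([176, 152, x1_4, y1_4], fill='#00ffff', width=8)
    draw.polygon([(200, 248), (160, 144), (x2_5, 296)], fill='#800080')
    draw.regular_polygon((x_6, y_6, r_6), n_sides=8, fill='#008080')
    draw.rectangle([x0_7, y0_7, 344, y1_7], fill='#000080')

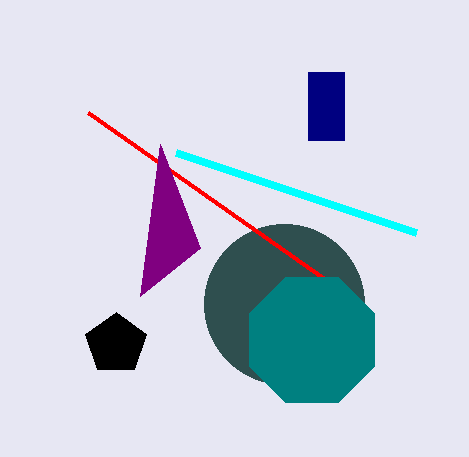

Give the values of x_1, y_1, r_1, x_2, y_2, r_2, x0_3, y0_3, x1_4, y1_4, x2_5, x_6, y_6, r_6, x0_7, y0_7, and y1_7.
x_1 = 116, y_1 = 344, r_1 = 32, x_2 = 284, y_2 = 304, r_2 = 80, x0_3 = 88, y0_3 = 112, x1_4 = 416, y1_4 = 232, x2_5 = 140, x_6 = 312, y_6 = 340, r_6 = 68, x0_7 = 308, y0_7 = 72, y1_7 = 140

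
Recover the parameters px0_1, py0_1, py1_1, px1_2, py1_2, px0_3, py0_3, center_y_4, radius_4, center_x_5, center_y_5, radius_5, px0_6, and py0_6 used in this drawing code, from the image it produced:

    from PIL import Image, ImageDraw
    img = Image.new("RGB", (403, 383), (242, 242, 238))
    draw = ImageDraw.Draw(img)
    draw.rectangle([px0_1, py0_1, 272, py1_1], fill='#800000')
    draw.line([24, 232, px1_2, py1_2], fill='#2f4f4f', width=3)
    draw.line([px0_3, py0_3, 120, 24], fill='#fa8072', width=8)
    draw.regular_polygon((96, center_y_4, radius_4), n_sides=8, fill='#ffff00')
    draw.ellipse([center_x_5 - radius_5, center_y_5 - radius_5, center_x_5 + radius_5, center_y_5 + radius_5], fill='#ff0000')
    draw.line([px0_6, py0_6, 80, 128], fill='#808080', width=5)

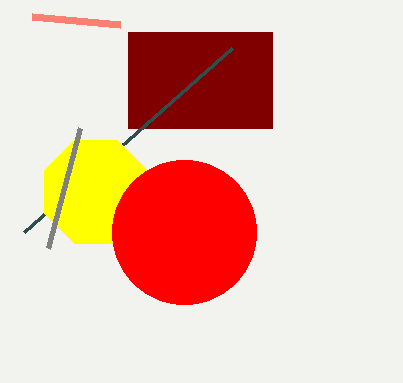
px0_1 = 128
py0_1 = 32
py1_1 = 128
px1_2 = 232
py1_2 = 48
px0_3 = 32
py0_3 = 16
center_y_4 = 192
radius_4 = 56
center_x_5 = 184
center_y_5 = 232
radius_5 = 72
px0_6 = 48
py0_6 = 248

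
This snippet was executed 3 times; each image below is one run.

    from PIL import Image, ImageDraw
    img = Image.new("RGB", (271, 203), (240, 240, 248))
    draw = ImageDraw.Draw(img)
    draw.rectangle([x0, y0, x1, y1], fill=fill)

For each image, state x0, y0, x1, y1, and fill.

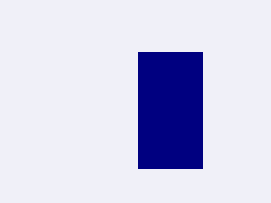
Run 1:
x0 = 138, y0 = 52, x1 = 202, y1 = 168, fill = 'navy'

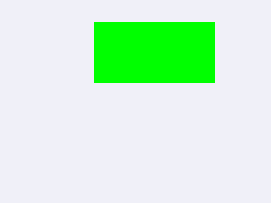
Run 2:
x0 = 94, y0 = 22, x1 = 214, y1 = 82, fill = 'lime'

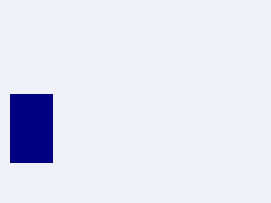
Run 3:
x0 = 10, y0 = 94, x1 = 52, y1 = 162, fill = 'navy'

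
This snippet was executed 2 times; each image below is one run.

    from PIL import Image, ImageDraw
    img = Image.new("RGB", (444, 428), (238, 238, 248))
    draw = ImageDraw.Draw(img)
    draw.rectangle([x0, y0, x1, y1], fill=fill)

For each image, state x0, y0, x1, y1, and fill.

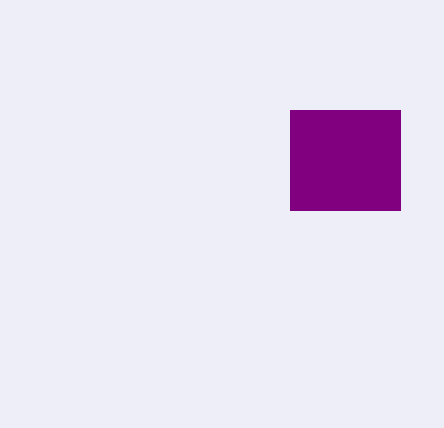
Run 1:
x0 = 290
y0 = 110
x1 = 400
y1 = 210
fill = 'purple'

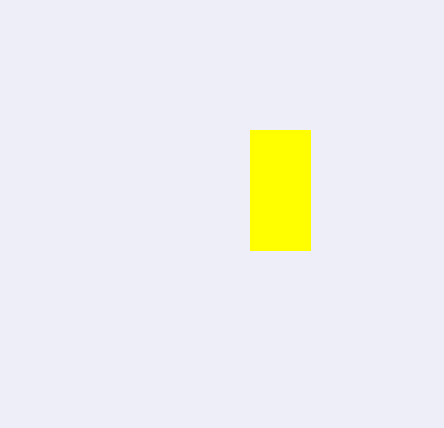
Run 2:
x0 = 250
y0 = 130
x1 = 310
y1 = 250
fill = 'yellow'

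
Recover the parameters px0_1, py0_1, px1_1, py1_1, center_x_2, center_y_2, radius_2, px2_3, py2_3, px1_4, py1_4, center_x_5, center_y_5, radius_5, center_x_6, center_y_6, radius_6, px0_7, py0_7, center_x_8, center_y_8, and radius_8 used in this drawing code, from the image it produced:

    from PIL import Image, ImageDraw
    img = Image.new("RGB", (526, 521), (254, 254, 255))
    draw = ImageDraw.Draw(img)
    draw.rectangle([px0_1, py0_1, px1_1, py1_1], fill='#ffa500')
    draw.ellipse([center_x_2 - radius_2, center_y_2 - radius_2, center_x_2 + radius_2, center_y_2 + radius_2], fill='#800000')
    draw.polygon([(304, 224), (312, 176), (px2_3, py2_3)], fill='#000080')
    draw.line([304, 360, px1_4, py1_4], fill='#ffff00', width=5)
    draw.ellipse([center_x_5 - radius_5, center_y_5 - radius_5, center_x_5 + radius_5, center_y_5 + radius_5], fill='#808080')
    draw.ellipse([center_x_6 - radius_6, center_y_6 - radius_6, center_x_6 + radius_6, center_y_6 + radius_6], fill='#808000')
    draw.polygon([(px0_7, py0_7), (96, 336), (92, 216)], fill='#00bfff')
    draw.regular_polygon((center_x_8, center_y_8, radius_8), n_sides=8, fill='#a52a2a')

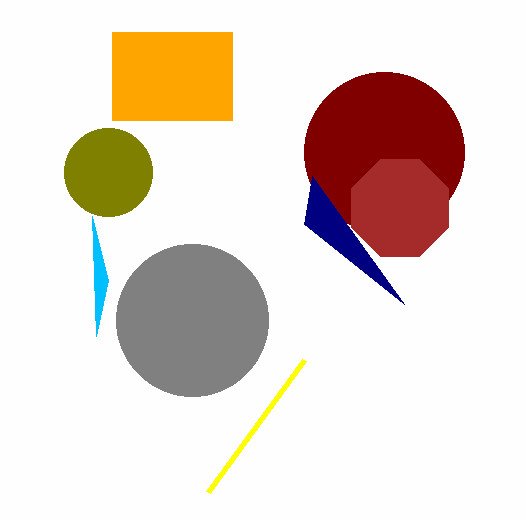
px0_1 = 112, py0_1 = 32, px1_1 = 232, py1_1 = 120, center_x_2 = 384, center_y_2 = 152, radius_2 = 80, px2_3 = 404, py2_3 = 304, px1_4 = 208, py1_4 = 492, center_x_5 = 192, center_y_5 = 320, radius_5 = 76, center_x_6 = 108, center_y_6 = 172, radius_6 = 44, px0_7 = 108, py0_7 = 280, center_x_8 = 400, center_y_8 = 208, radius_8 = 52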